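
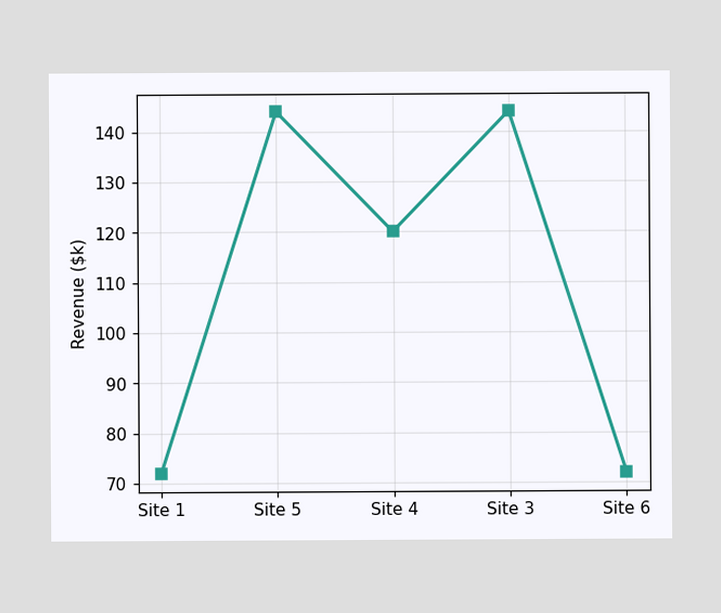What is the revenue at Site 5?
$144k

At Site 5, the line is at $144k.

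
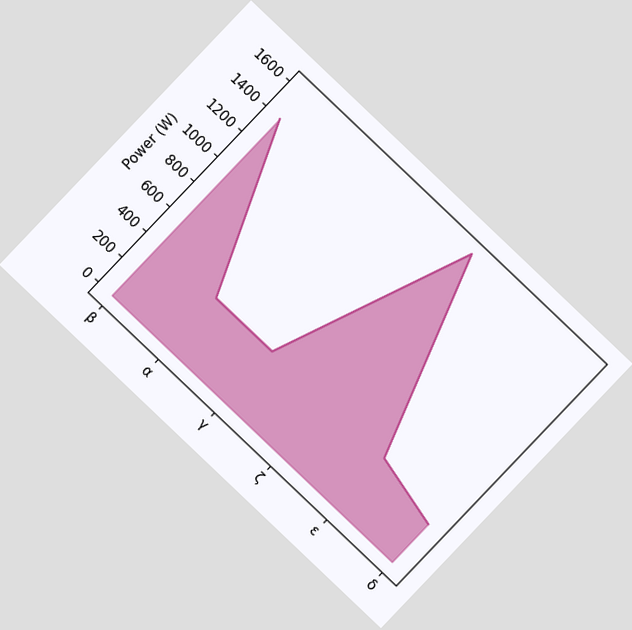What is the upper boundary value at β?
The chart is tilted about 44° clockwise. At β the upper boundary is at 1400W.

1400W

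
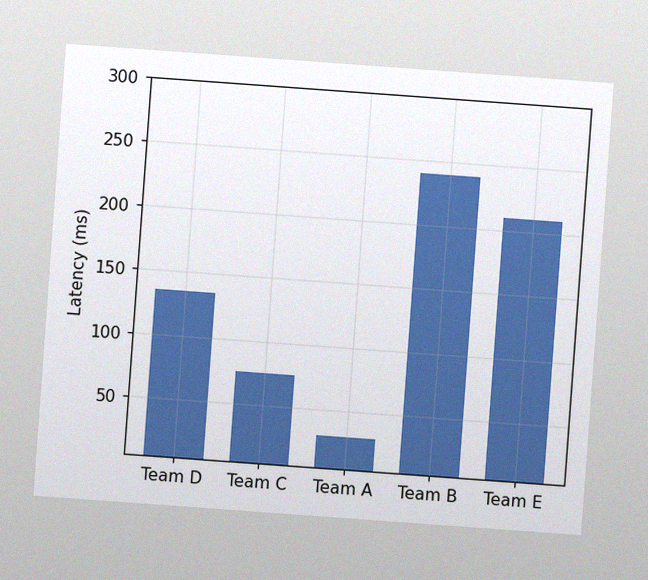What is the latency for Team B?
240ms

The chart is tilted about 4° clockwise, with some photo noise. Reading along the chart's y-axis, the Team B bar reaches 240ms.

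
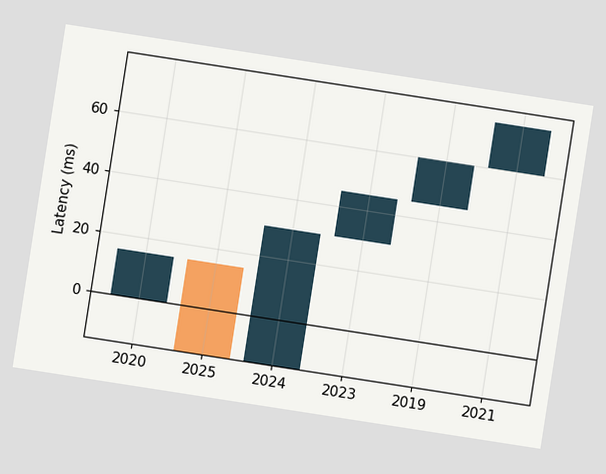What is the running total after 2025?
-15ms

The chart is tilted about 9° clockwise. After 2025 the running total reaches -15ms.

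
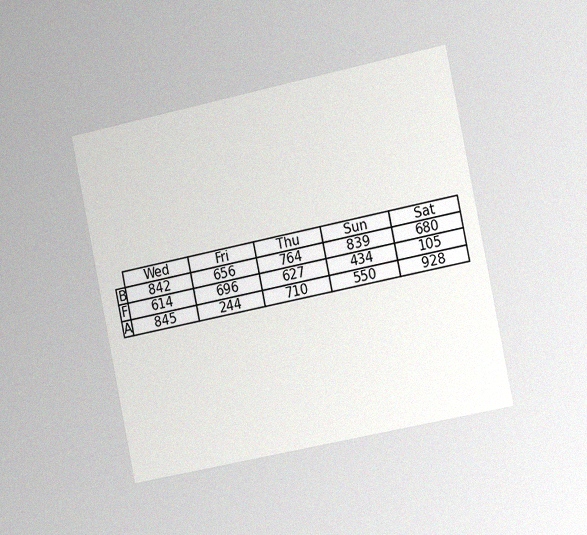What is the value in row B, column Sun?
The chart is tilted about 12° counter-clockwise and viewed slightly from the right, with some photo noise. The (B, Sun) cell reads 839.

839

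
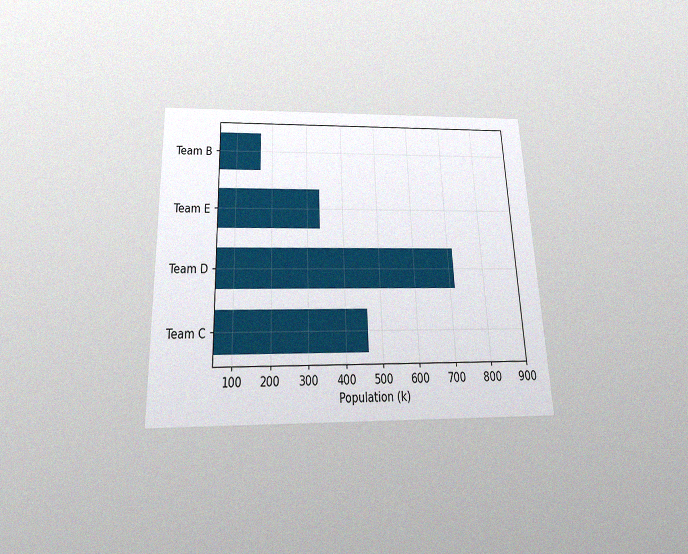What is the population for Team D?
714k

The chart is tilted about 2° counter-clockwise and viewed slightly from below, with some photo noise. Reading along the chart's x-axis, the Team D bar reaches 714k.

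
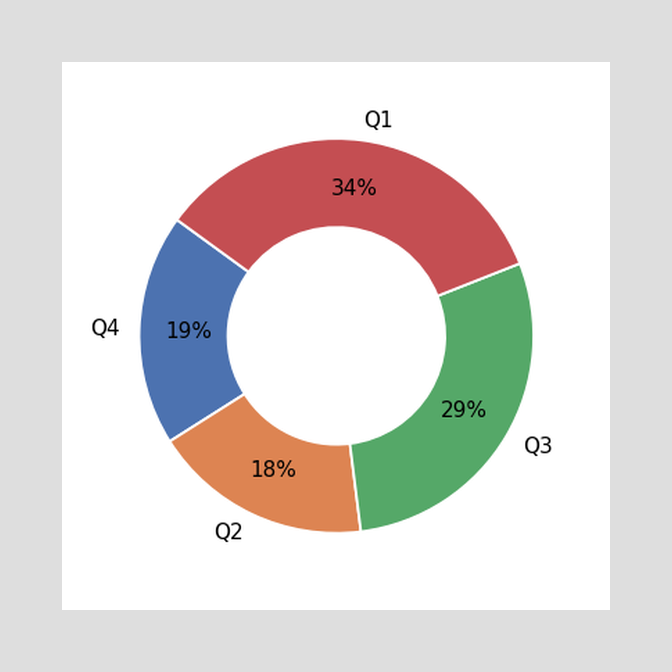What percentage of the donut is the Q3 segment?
29%

The Q3 segment takes up 29% of the ring.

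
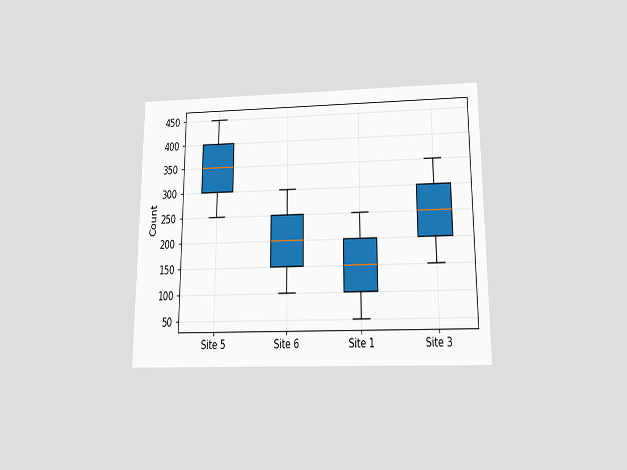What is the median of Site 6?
200

The chart is viewed slightly from below. The median line in the Site 6 box sits at 200.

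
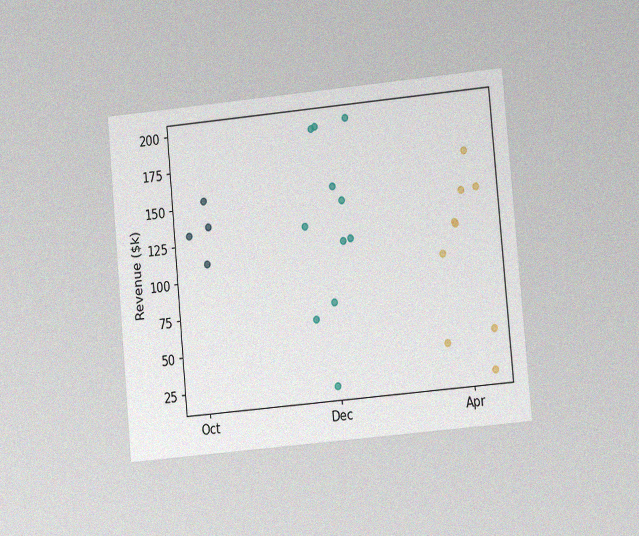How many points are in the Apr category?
The chart is tilted about 5° counter-clockwise and viewed at a slight angle, with some photo noise. Counting the markers in the Apr column gives 9.

9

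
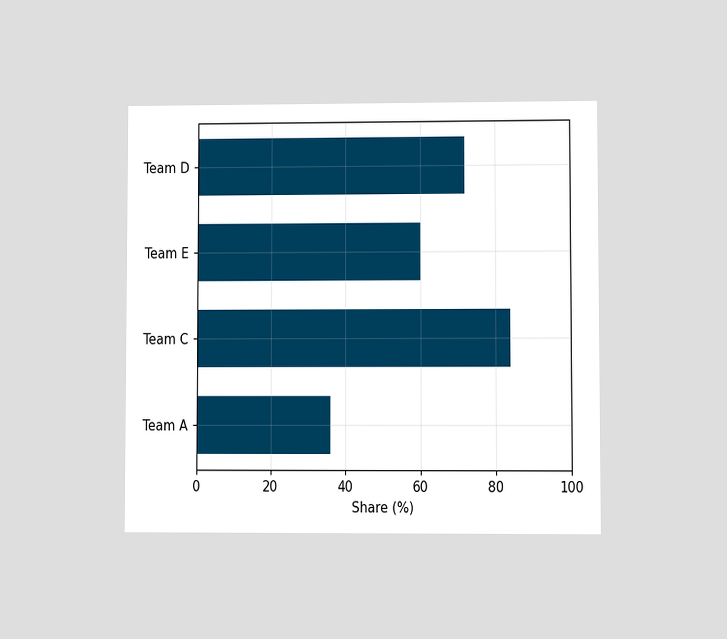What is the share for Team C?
84%

The chart is viewed at a slight angle. Reading along the chart's x-axis, the Team C bar reaches 84%.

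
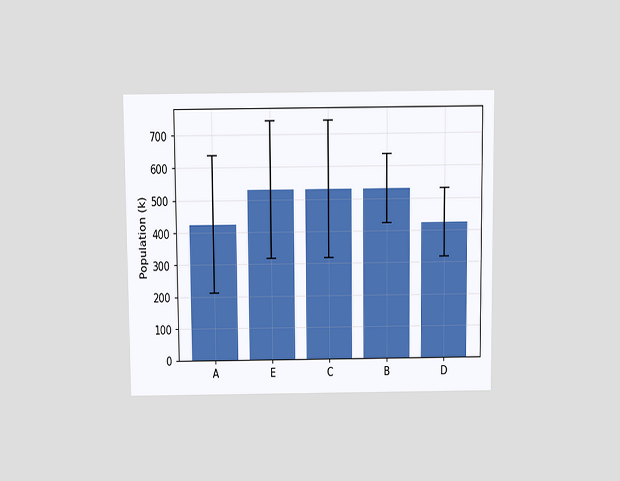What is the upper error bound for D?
The chart is viewed slightly from above. The D bar's upper whisker reaches 530k.

530k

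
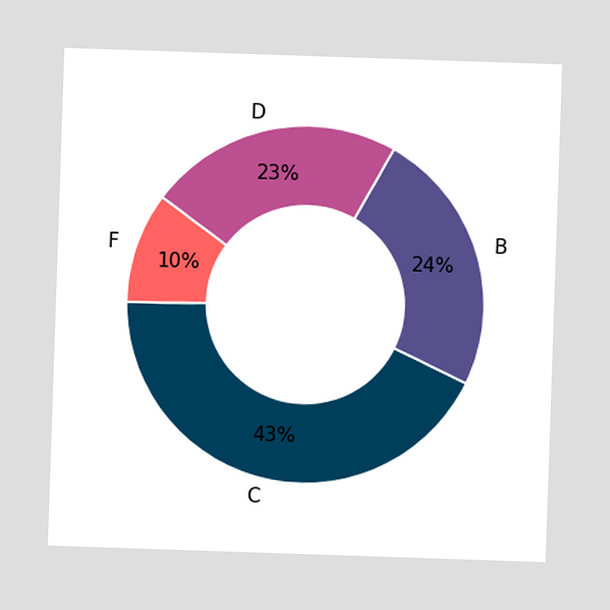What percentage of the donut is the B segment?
The B segment takes up 24% of the ring.

24%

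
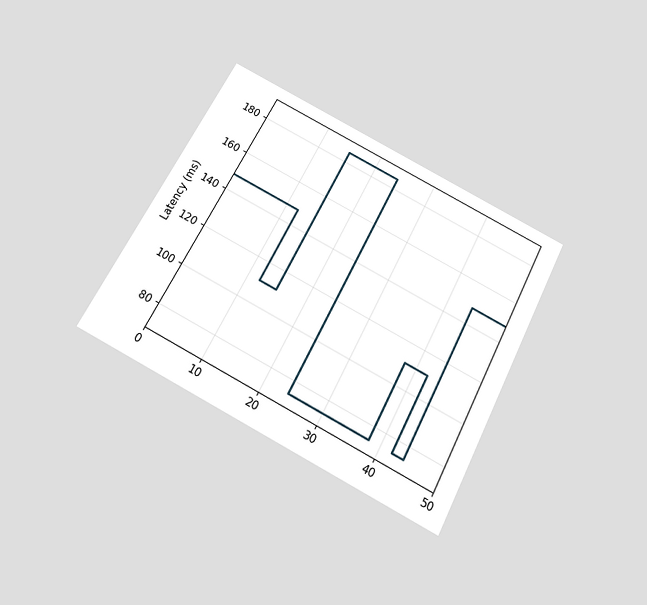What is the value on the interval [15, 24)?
The chart is tilted about 27° clockwise and viewed slightly from below. On [15, 24) the step sits at 185ms.

185ms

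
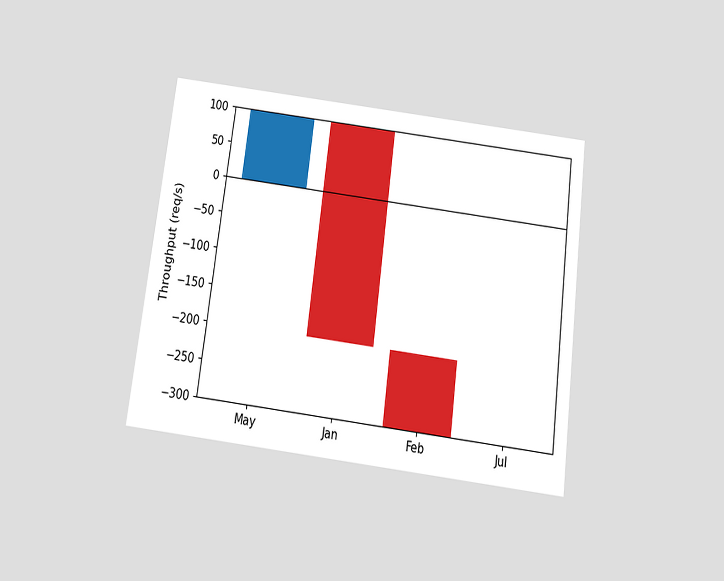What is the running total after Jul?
-300req/s

The chart is tilted about 7° clockwise and viewed slightly from below. After Jul the running total reaches -300req/s.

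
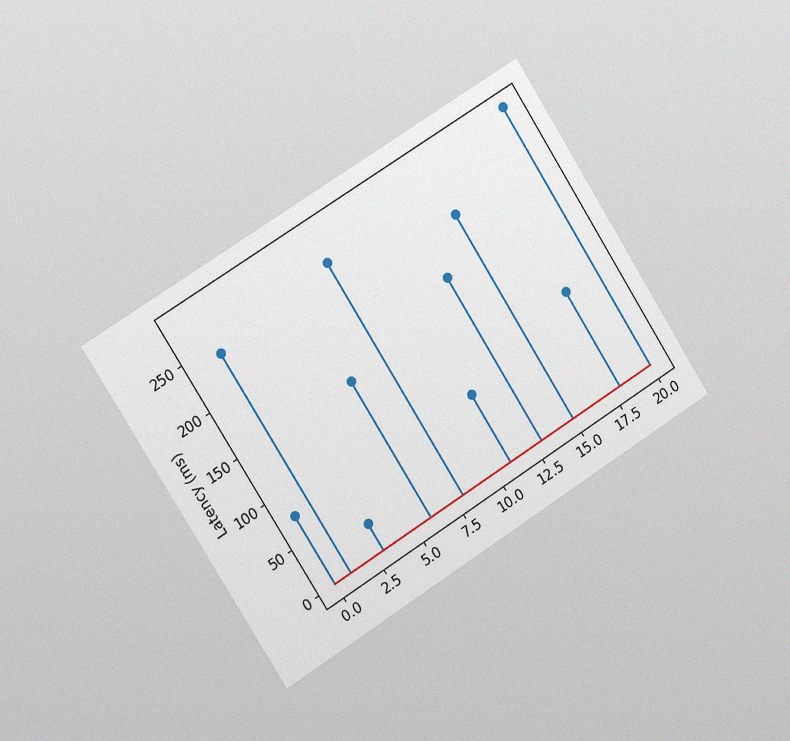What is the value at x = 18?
105ms

The chart is tilted about 32° counter-clockwise and viewed slightly from the left, with some photo noise. The stem at x=18 reaches 105ms.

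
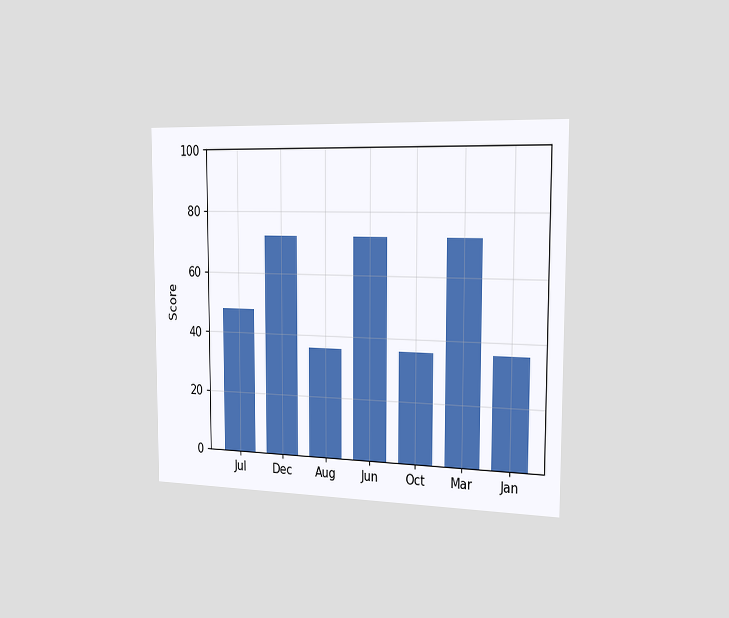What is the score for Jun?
The chart is viewed slightly from the right. Reading along the chart's y-axis, the Jun bar reaches 72.

72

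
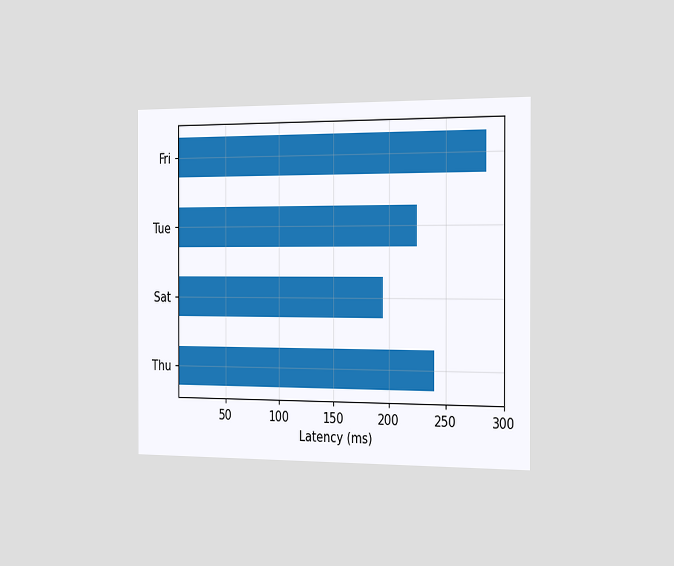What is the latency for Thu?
The chart is viewed slightly from the right. Reading along the chart's x-axis, the Thu bar reaches 240ms.

240ms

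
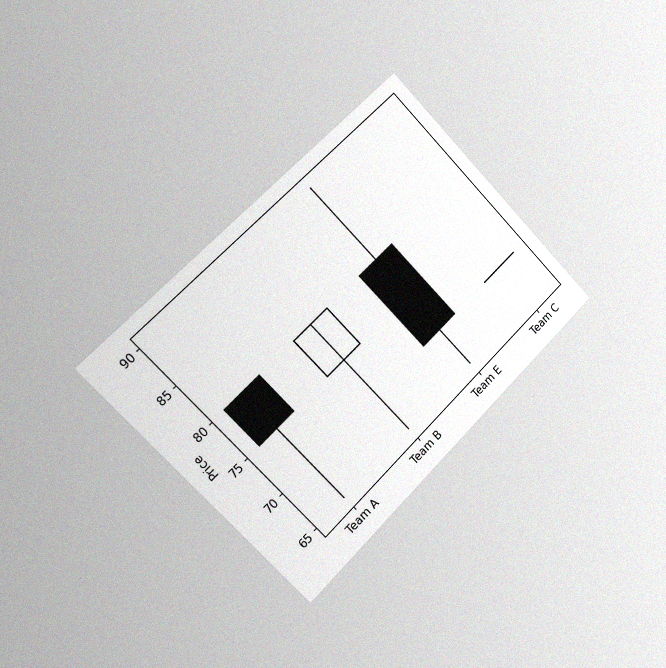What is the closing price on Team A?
75

The chart is tilted about 45° counter-clockwise and viewed slightly from the left, with some photo noise. The Team A candle closes at 75.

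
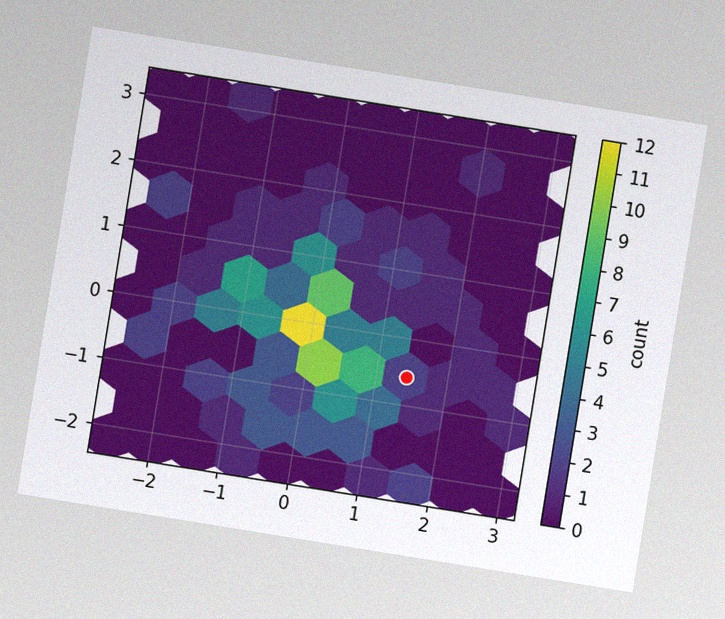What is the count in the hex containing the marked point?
The chart is tilted about 9° clockwise, with some photo noise. The marked hex reads 2 on the colorbar.

2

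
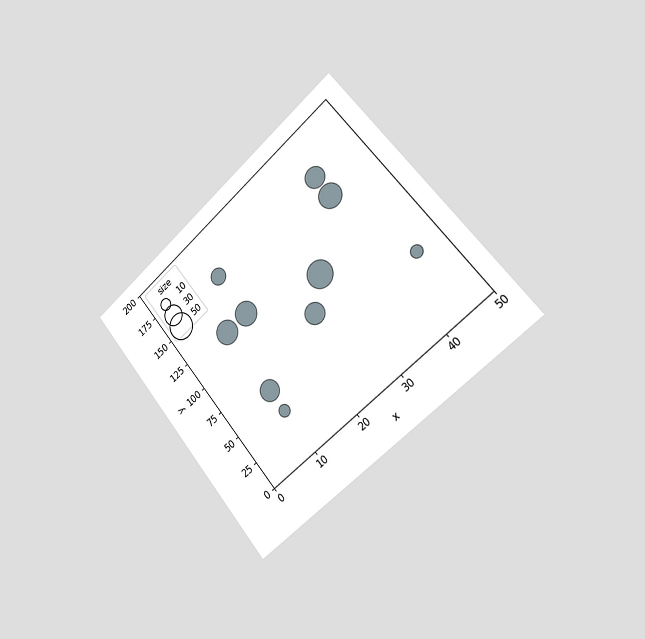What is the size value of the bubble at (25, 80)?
The chart is tilted about 40° counter-clockwise and viewed slightly from the right. Matching the bubble at (25, 80) against the size legend gives 30.

30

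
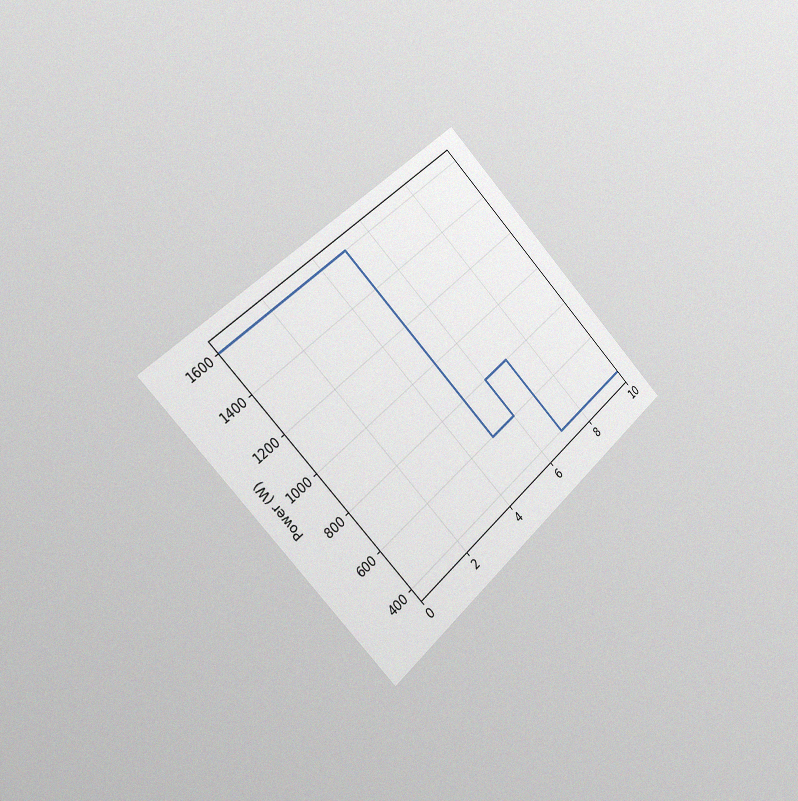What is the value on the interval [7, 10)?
The chart is tilted about 45° counter-clockwise and viewed slightly from the left, with some photo noise. On [7, 10) the step sits at 400W.

400W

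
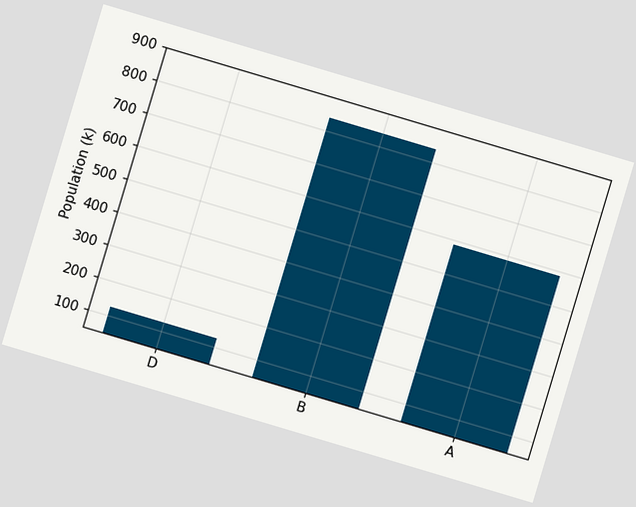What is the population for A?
588k

The chart is tilted about 17° clockwise. Reading along the chart's y-axis, the A bar reaches 588k.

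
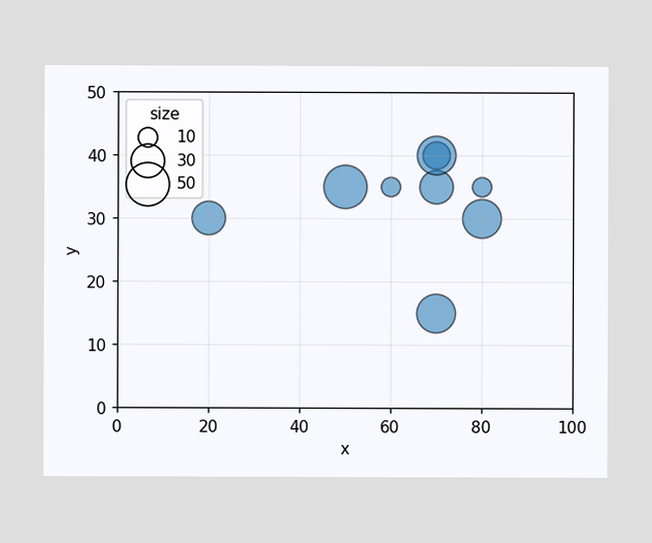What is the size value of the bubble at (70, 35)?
30

Matching the bubble at (70, 35) against the size legend gives 30.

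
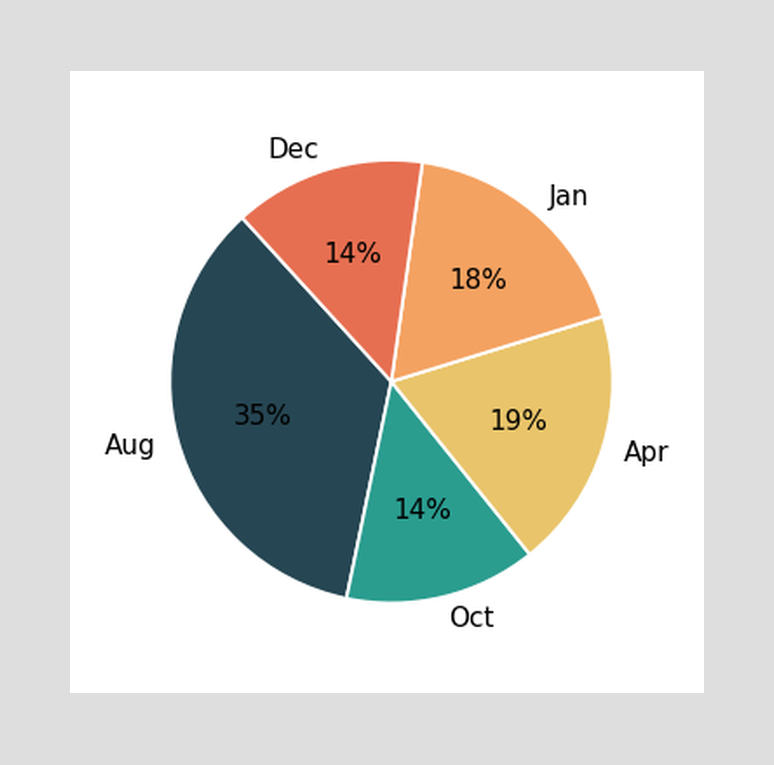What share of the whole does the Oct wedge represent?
The Oct slice takes up 14% of the pie.

14%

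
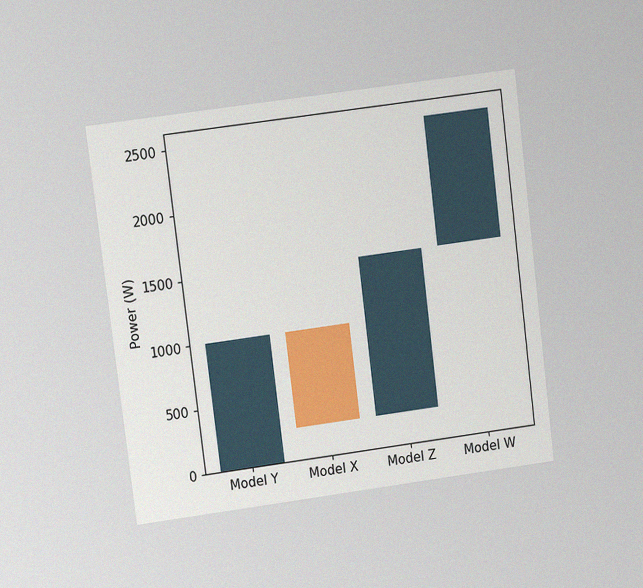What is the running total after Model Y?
1000W

The chart is tilted about 7° counter-clockwise and viewed at a slight angle, with some photo noise. After Model Y the running total reaches 1000W.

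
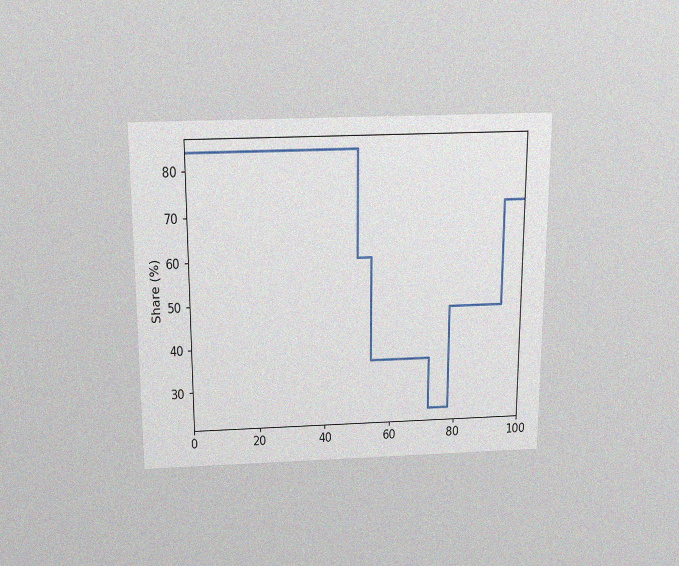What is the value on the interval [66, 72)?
The chart is viewed slightly from above, with some photo noise. On [66, 72) the step sits at 36%.

36%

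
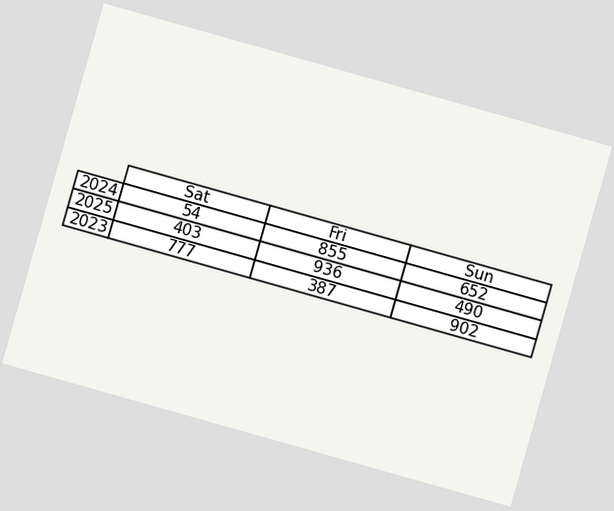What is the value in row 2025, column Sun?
490

The chart is tilted about 16° clockwise. The (2025, Sun) cell reads 490.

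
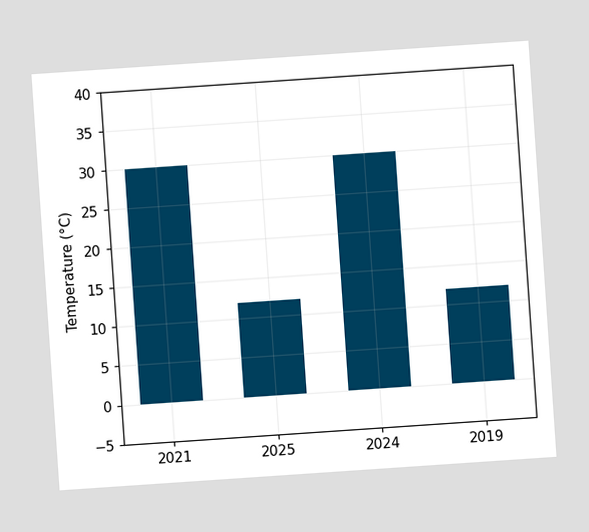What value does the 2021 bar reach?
The chart is tilted about 4° counter-clockwise. Reading along the chart's y-axis, the 2021 bar reaches 30°C.

30°C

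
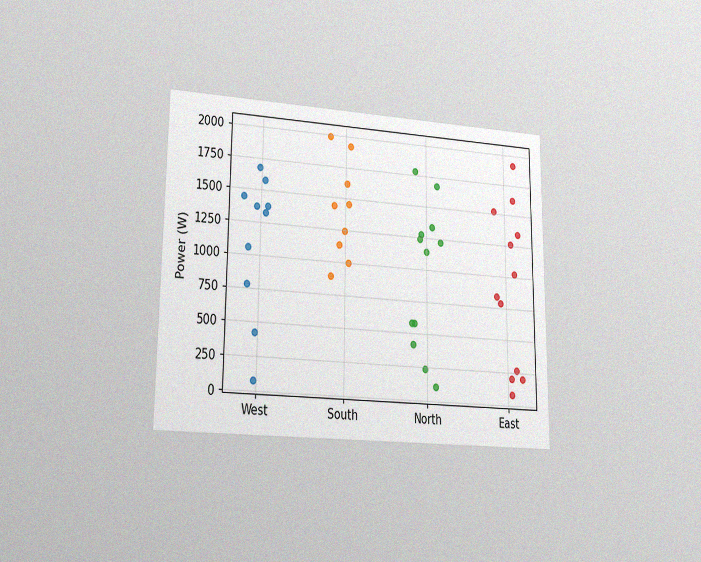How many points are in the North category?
The chart is viewed at a slight angle, with some photo noise. Counting the markers in the North column gives 12.

12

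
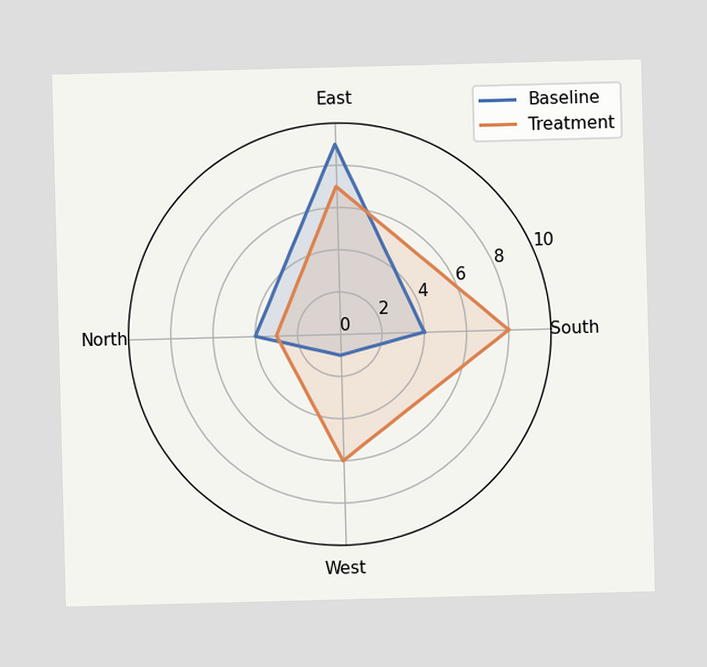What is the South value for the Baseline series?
On the South axis, Baseline reaches 4.

4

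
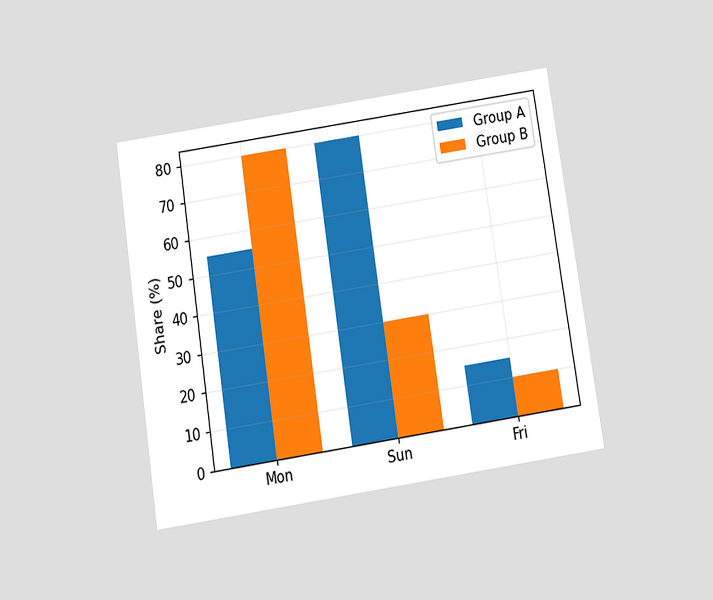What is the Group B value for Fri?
The chart is tilted about 9° counter-clockwise and viewed slightly from below. The Group B bar at Fri reaches 10% on the y-axis.

10%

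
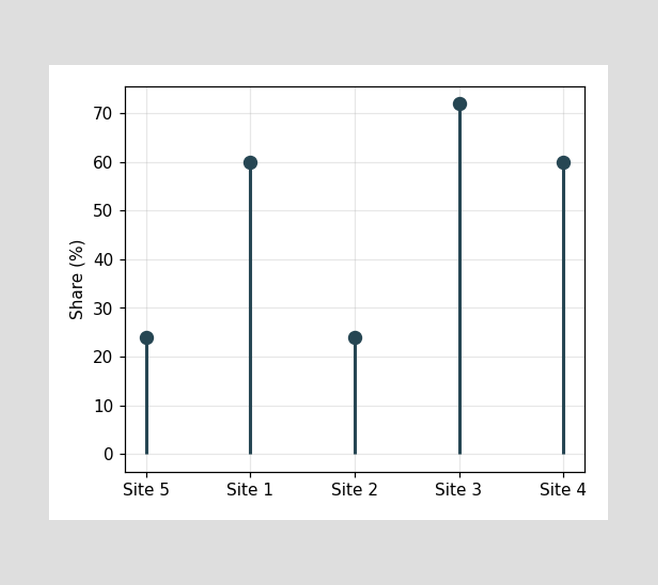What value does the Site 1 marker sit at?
60%

The Site 1 marker sits at 60%.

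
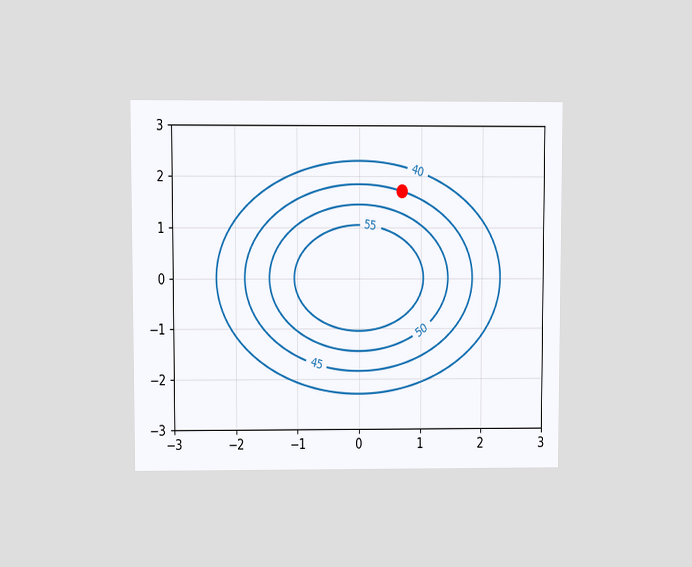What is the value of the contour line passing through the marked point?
The chart is viewed at a slight angle. The marked point sits on the contour labelled 45.

45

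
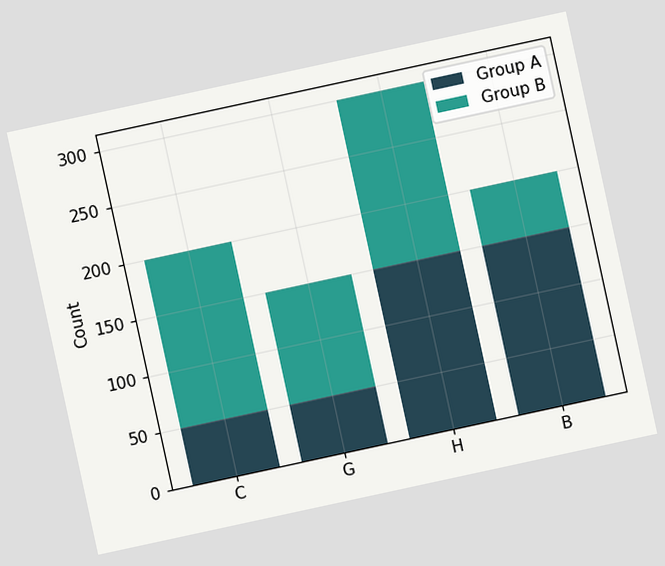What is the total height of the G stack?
The chart is tilted about 12° counter-clockwise. The G stack's top reaches 150 on the y-axis.

150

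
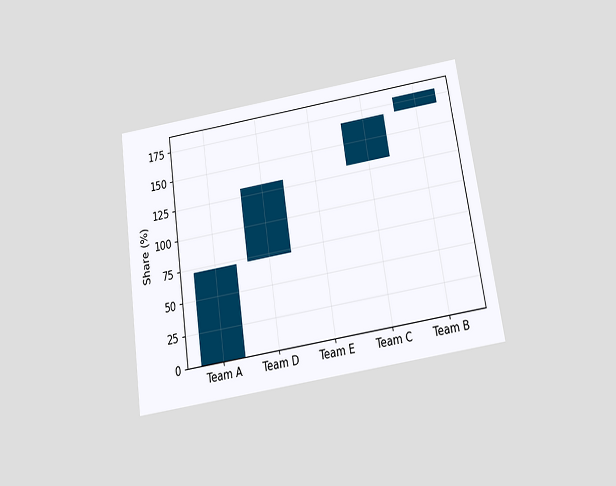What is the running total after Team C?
168%

The chart is tilted about 8° counter-clockwise and viewed slightly from below. After Team C the running total reaches 168%.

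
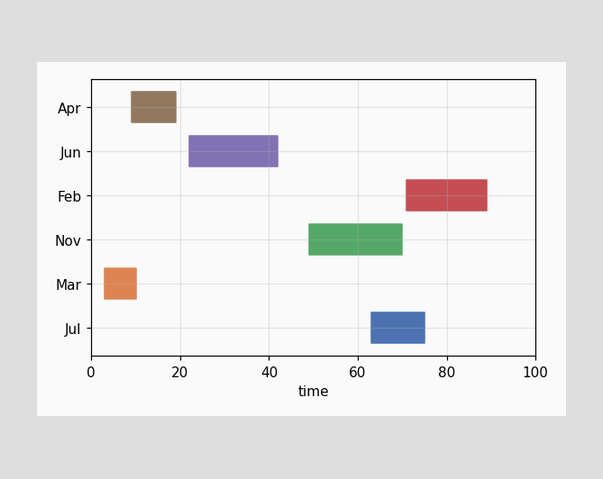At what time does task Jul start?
63

The Jul bar begins at t=63.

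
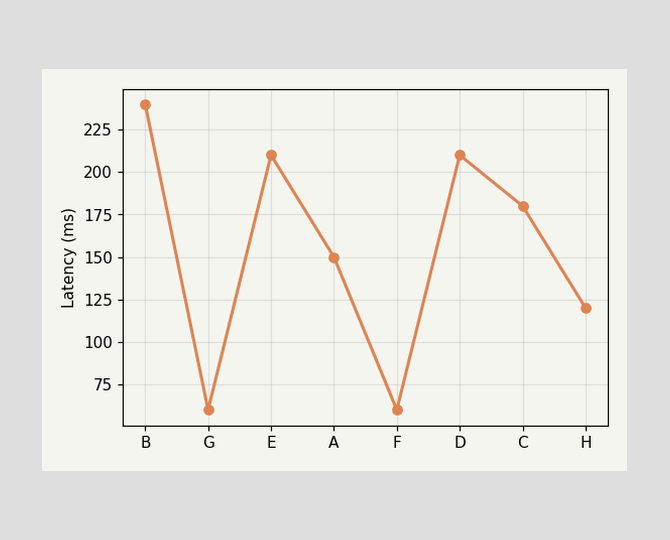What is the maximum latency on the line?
240ms

The highest point is at B, and reading across to the y-axis gives 240ms.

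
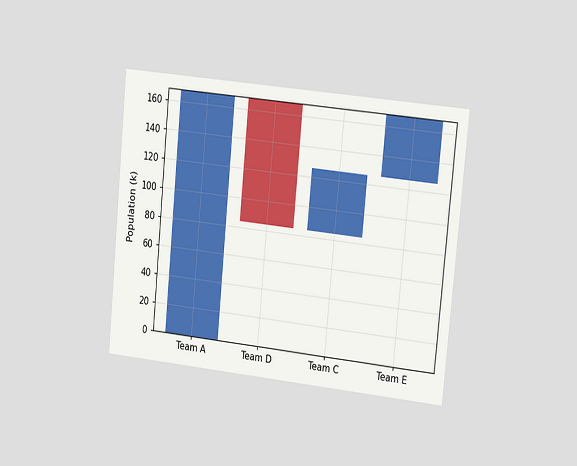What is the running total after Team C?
126k

The chart is tilted about 5° clockwise and viewed slightly from the right. After Team C the running total reaches 126k.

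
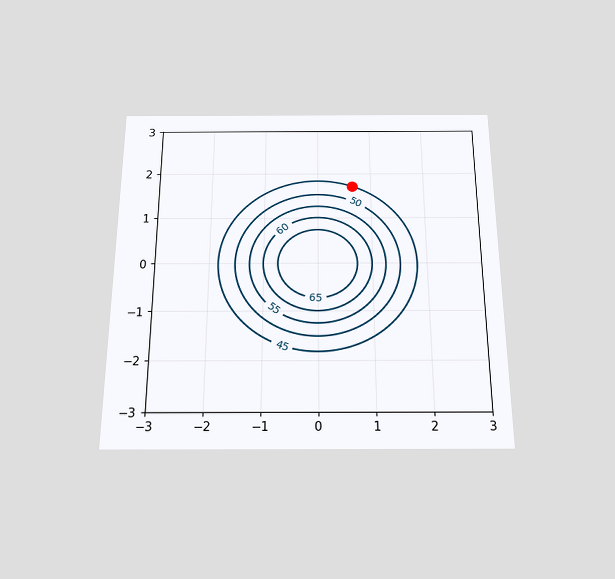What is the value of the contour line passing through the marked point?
45

The chart is viewed slightly from below. The marked point sits on the contour labelled 45.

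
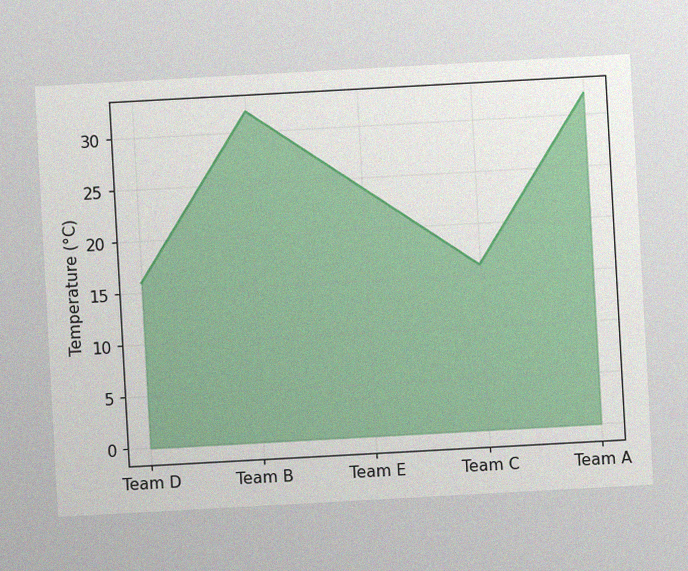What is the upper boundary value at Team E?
24°C

The chart is tilted about 3° counter-clockwise, with some photo noise. At Team E the upper boundary is at 24°C.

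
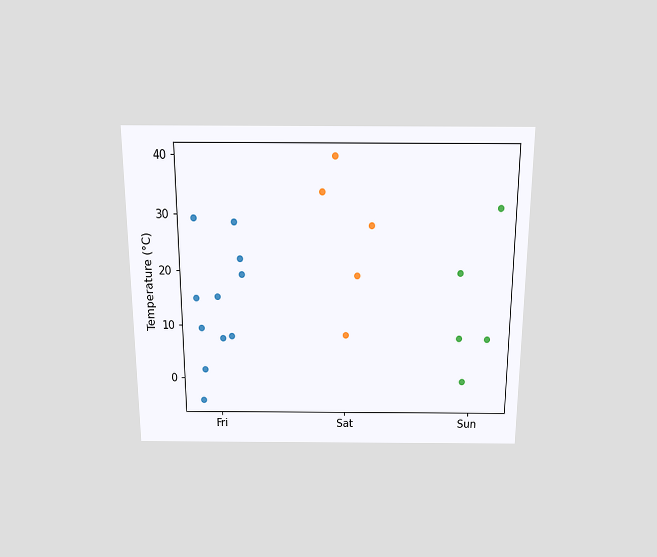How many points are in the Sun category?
The chart is viewed slightly from above. Counting the markers in the Sun column gives 5.

5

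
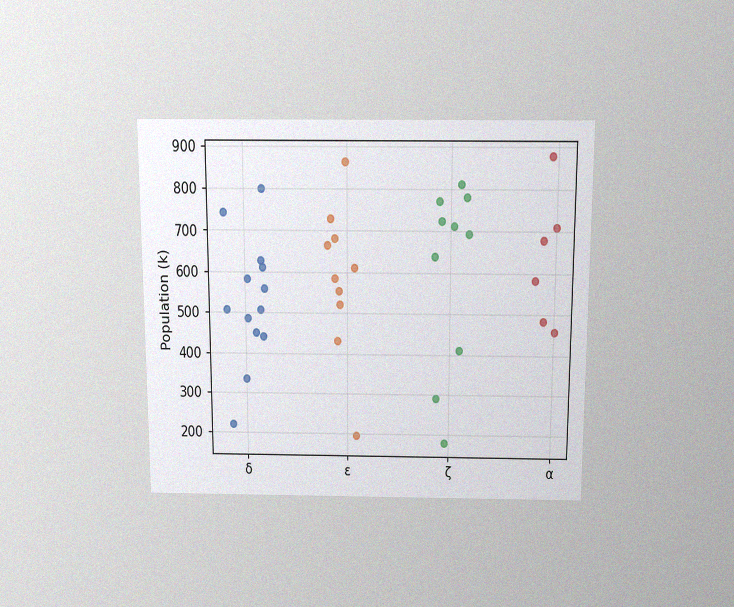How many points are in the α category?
The chart is viewed slightly from above, with some photo noise. Counting the markers in the α column gives 6.

6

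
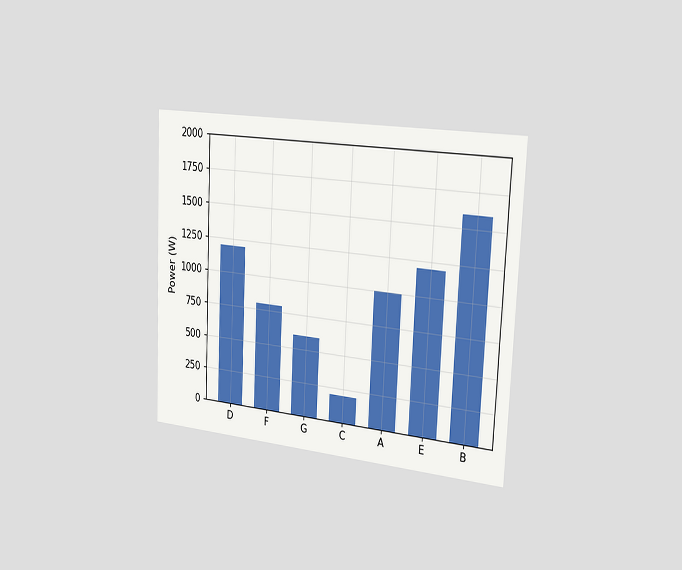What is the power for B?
The chart is tilted about 3° clockwise and viewed slightly from the right. Reading along the chart's y-axis, the B bar reaches 1600W.

1600W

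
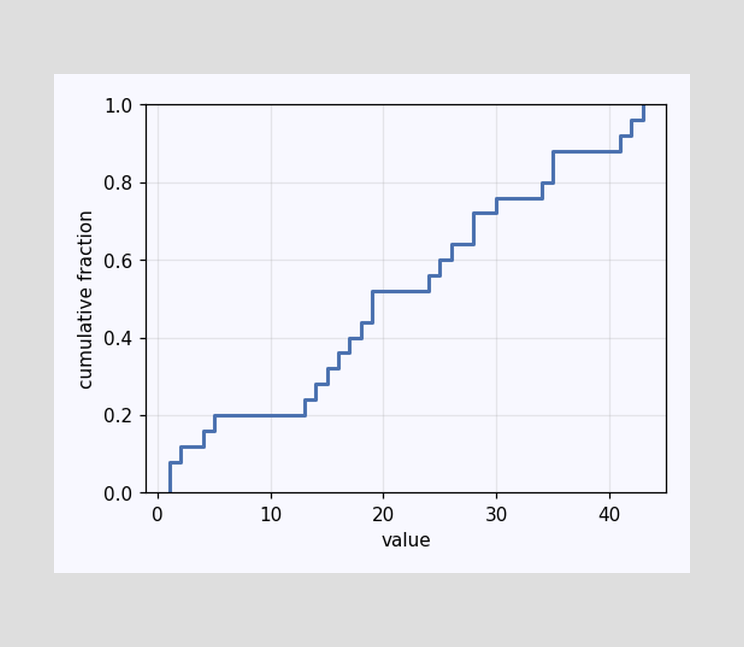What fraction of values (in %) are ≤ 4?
16%

At x=4 the ECDF step is at 16%.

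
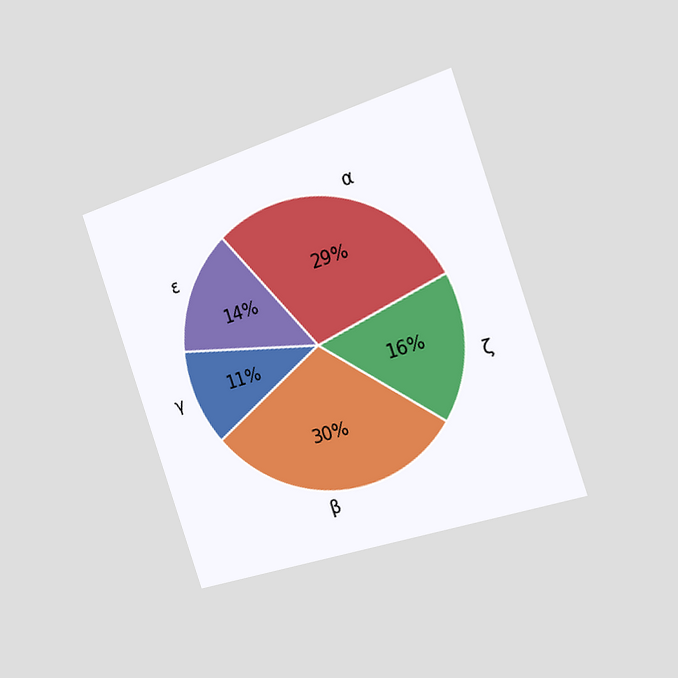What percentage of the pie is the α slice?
29%

The chart is tilted about 19° counter-clockwise and viewed slightly from the right. The α slice takes up 29% of the pie.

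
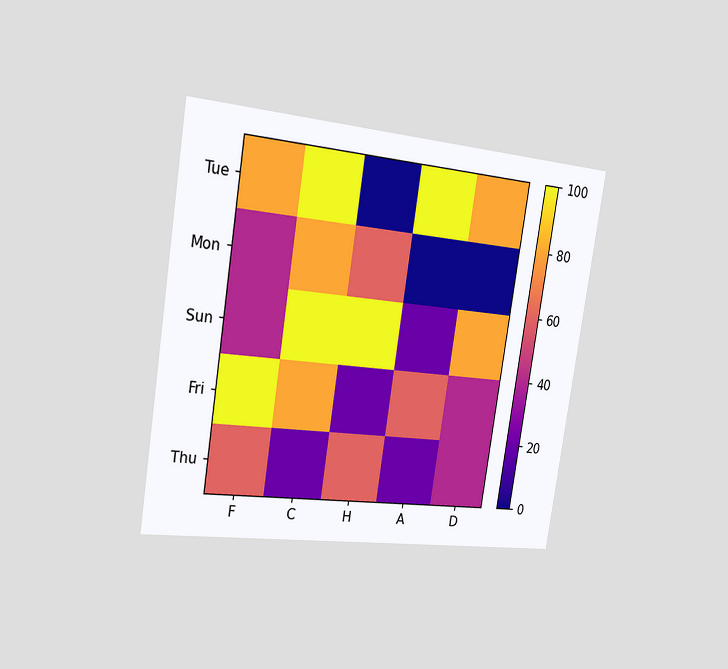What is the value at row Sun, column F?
40

The chart is tilted about 9° clockwise and viewed slightly from the left. Matching cell (Sun, F) against the colorbar gives 40.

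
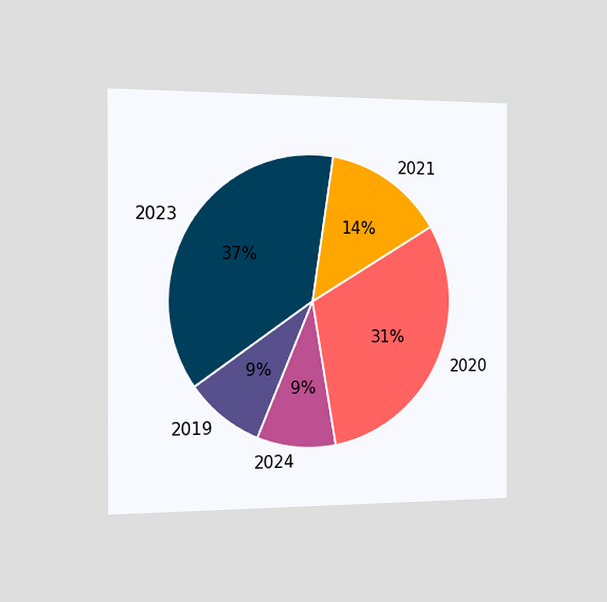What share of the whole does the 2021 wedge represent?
14%

The chart is viewed slightly from the left. The 2021 slice takes up 14% of the pie.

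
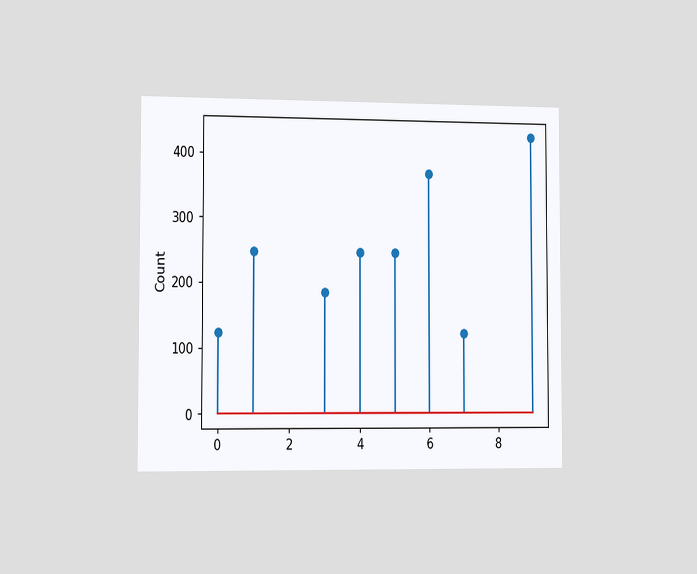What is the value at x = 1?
The chart is viewed slightly from the left. The stem at x=1 reaches 248.

248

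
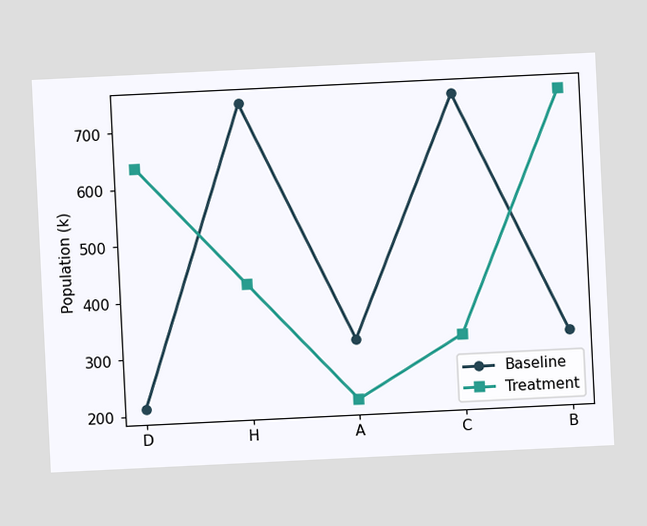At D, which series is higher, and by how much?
Treatment, by 424k

The chart is tilted about 3° counter-clockwise. At D, Treatment sits above the other line by 424k.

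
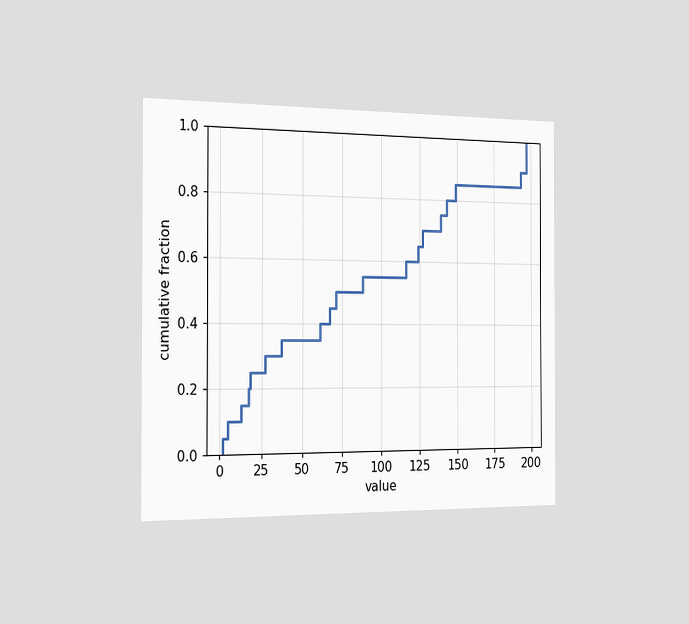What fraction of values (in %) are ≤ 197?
100%

The chart is viewed slightly from the left. At x=197 the ECDF step is at 100%.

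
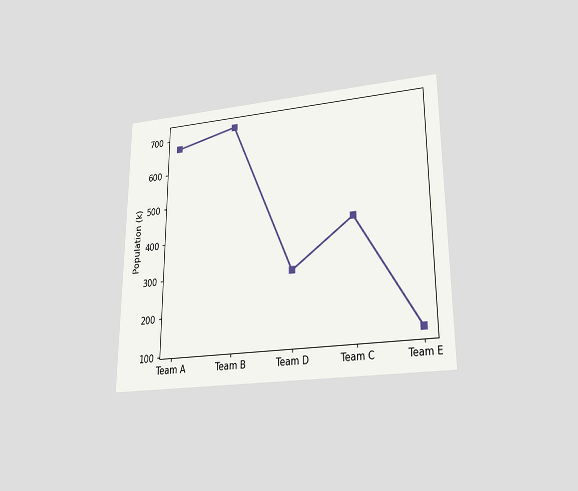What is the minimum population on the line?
126k

The chart is viewed slightly from below. The lowest point is at Team E, and reading across to the y-axis gives 126k.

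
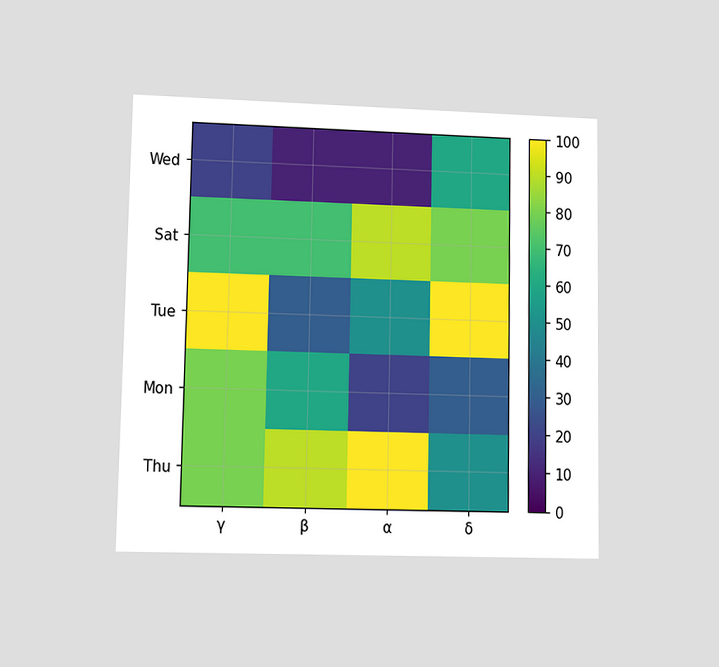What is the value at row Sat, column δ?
80

The chart is viewed at a slight angle. Matching cell (Sat, δ) against the colorbar gives 80.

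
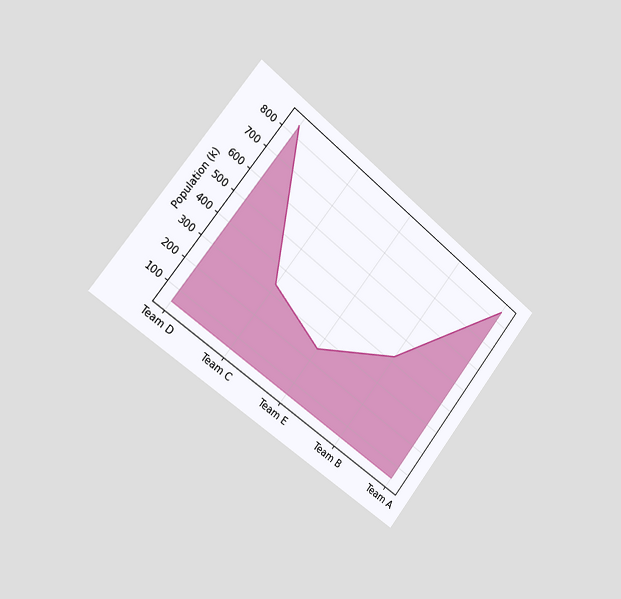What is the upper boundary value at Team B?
420k

The chart is tilted about 39° clockwise and viewed slightly from the left. At Team B the upper boundary is at 420k.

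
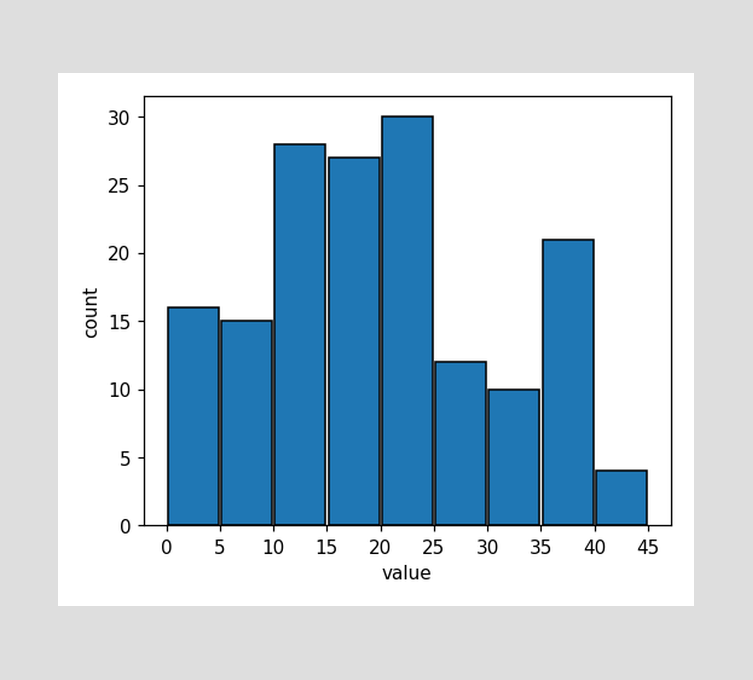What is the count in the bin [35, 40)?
21

The [35, 40) bin has height 21.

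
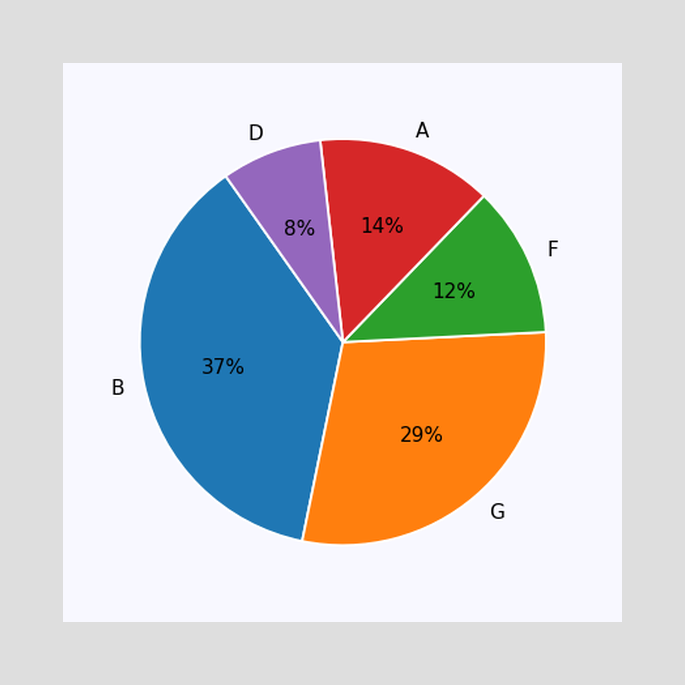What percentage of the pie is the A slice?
14%

The A slice takes up 14% of the pie.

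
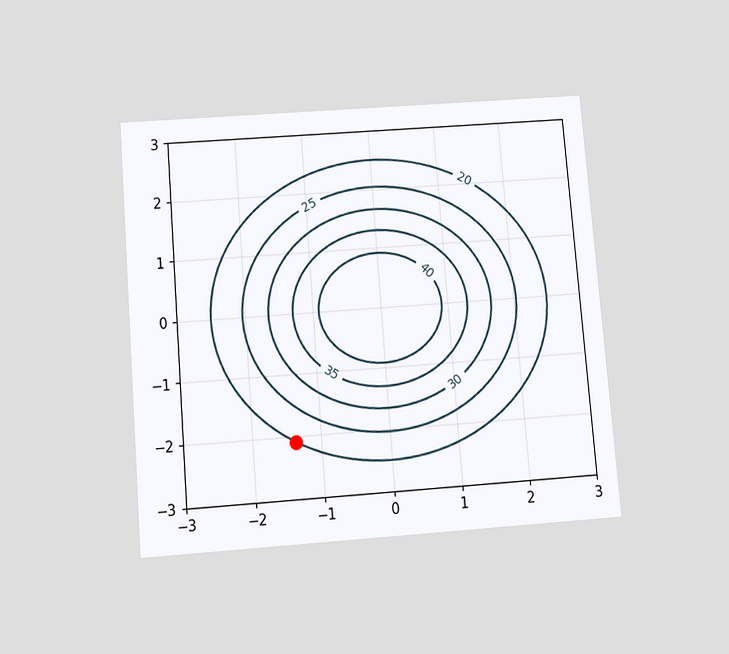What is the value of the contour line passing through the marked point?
The chart is tilted about 5° counter-clockwise and viewed slightly from below. The marked point sits on the contour labelled 20.

20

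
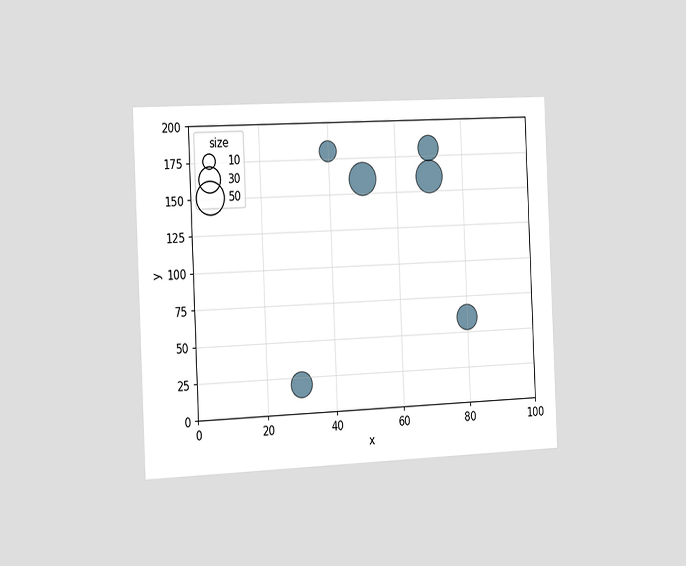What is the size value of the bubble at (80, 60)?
The chart is tilted about 3° counter-clockwise and viewed slightly from the left. Matching the bubble at (80, 60) against the size legend gives 30.

30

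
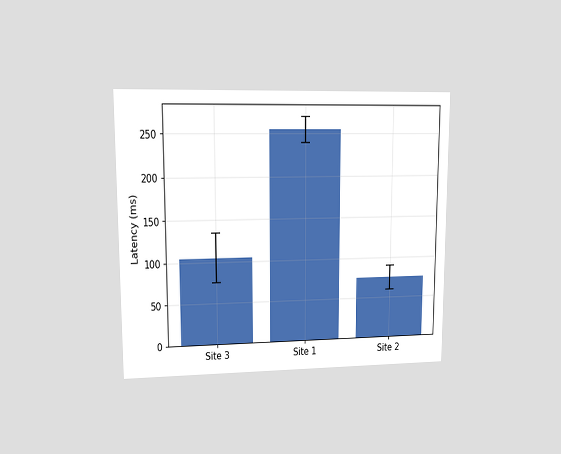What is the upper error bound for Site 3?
The chart is viewed at a slight angle. The Site 3 bar's upper whisker reaches 135ms.

135ms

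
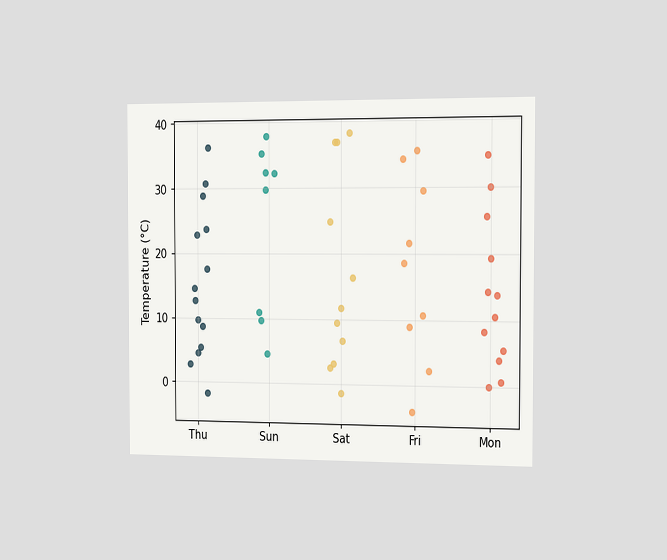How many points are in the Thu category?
14

The chart is viewed slightly from the right. Counting the markers in the Thu column gives 14.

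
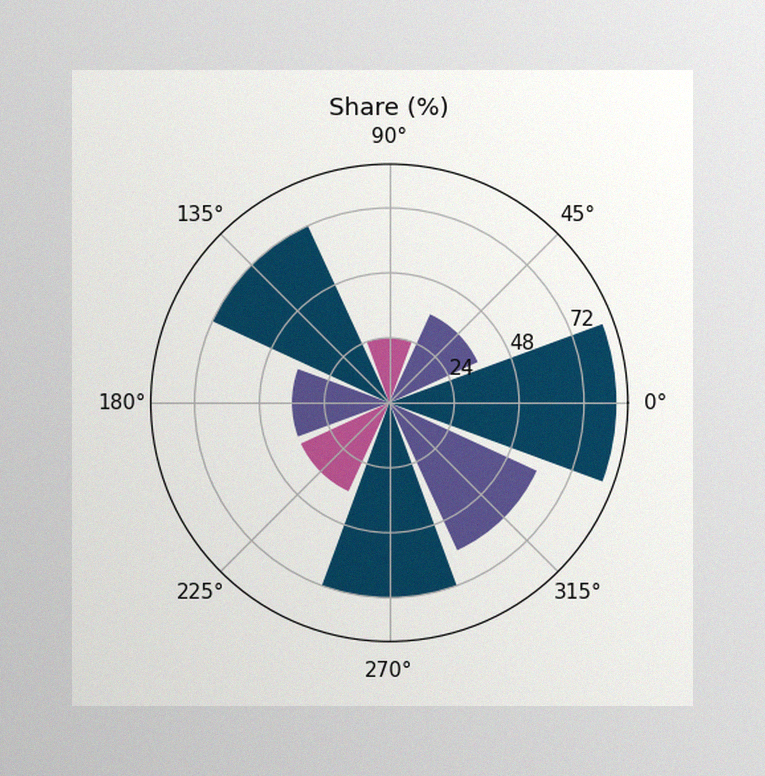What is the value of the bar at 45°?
The image has some photo noise and uneven lighting. The bar at 45° reaches 36% on the radial axis.

36%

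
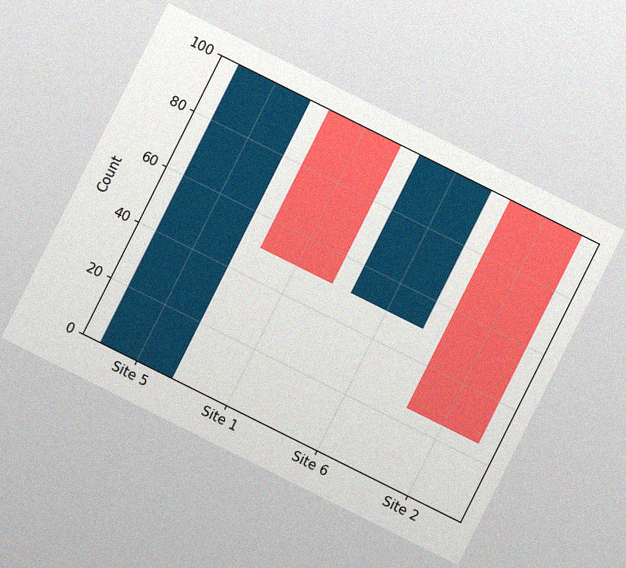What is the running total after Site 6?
100

The chart is tilted about 27° clockwise, with some photo noise. After Site 6 the running total reaches 100.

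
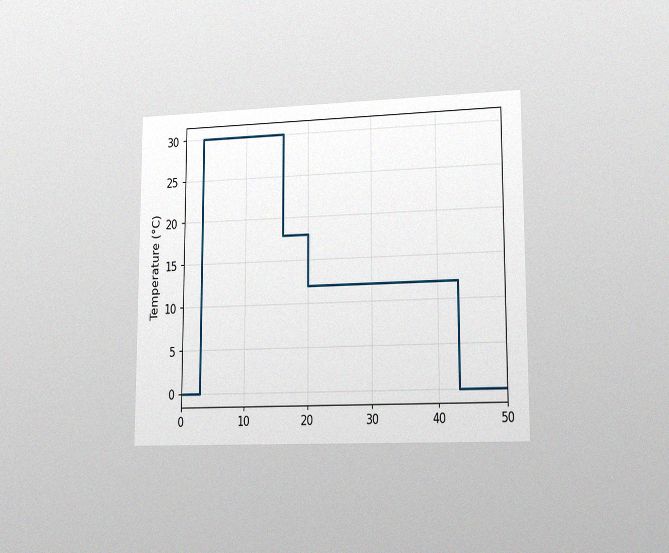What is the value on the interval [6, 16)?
30°C

The chart is viewed slightly from the right, with some photo noise. On [6, 16) the step sits at 30°C.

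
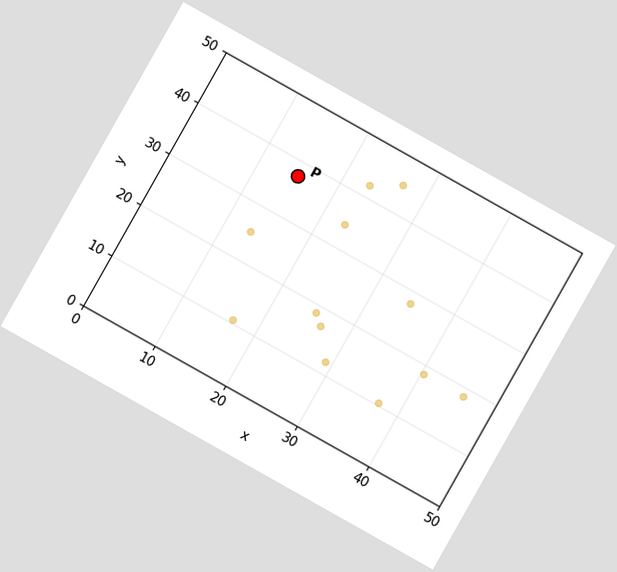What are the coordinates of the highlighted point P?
(15, 37.5)

The chart is tilted about 29° clockwise. Following the gridlines from P to each axis, P sits at (15, 37.5).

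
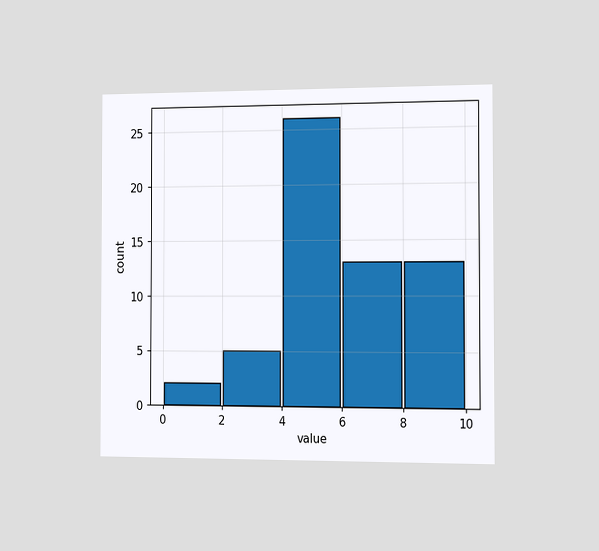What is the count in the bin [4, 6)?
The chart is viewed slightly from the right. The [4, 6) bin has height 26.

26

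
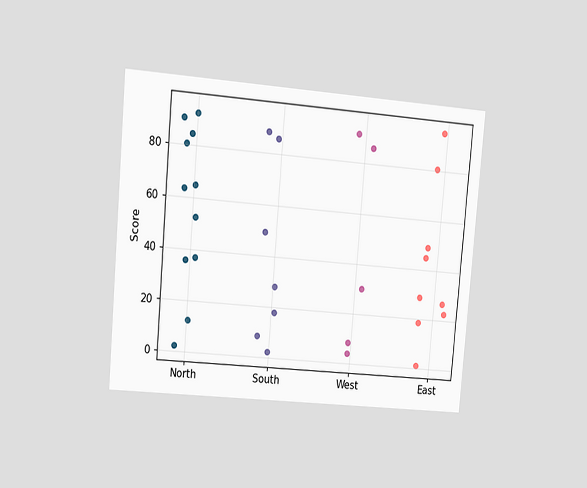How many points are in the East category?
The chart is tilted about 5° clockwise and viewed at a slight angle. Counting the markers in the East column gives 9.

9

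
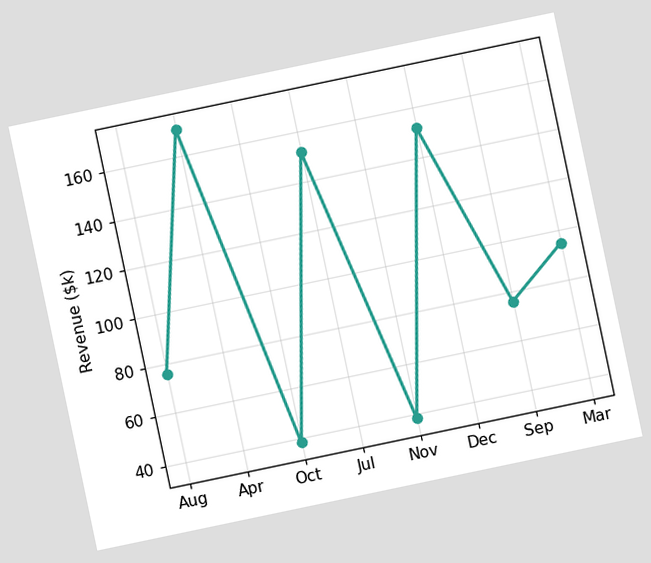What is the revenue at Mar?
The chart is tilted about 12° counter-clockwise. At Mar, the line is at $95k.

$95k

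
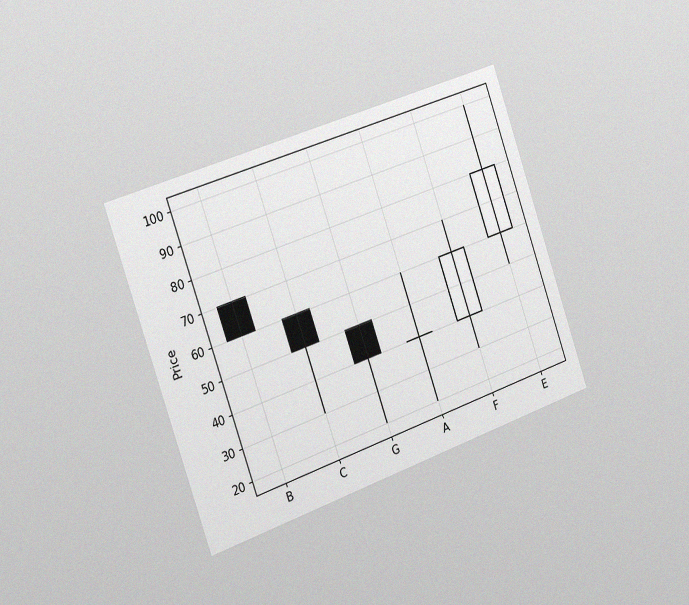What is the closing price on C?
The chart is tilted about 19° counter-clockwise and viewed slightly from the left, with some photo noise. The C candle closes at 50.

50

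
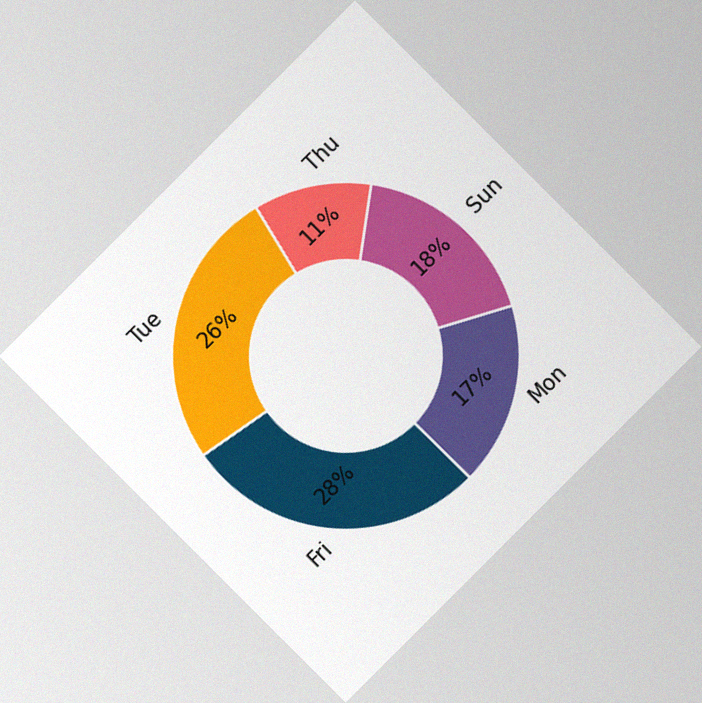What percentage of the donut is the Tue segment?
The chart is tilted about 45° counter-clockwise, with some photo noise. The Tue segment takes up 26% of the ring.

26%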